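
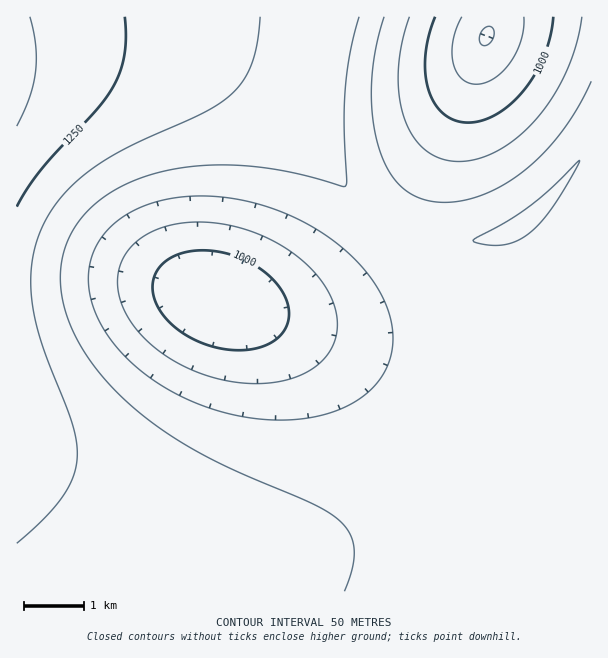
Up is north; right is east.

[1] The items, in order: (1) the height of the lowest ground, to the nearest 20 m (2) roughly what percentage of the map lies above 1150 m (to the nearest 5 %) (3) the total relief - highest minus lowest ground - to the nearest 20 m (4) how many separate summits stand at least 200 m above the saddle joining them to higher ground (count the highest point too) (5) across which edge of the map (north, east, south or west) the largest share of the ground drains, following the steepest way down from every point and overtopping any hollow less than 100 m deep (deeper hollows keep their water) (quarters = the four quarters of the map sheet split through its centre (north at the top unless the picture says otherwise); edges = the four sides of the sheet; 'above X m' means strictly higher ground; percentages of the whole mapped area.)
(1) The lowest point is down at roughly 900 m.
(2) Ground above 1150 m makes up about 35 % of the sheet.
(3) From the lowest to the highest ground is roughly 420 m.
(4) There is 1 summit with 200 m or more of prominence.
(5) Most of the ground drains across the northern edge.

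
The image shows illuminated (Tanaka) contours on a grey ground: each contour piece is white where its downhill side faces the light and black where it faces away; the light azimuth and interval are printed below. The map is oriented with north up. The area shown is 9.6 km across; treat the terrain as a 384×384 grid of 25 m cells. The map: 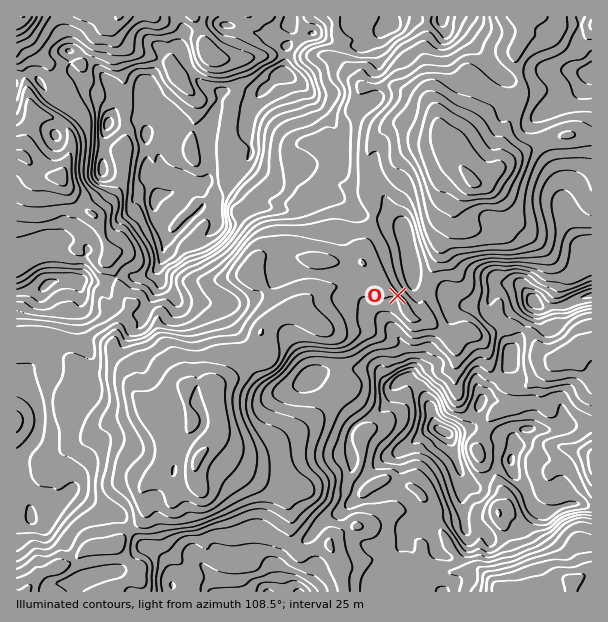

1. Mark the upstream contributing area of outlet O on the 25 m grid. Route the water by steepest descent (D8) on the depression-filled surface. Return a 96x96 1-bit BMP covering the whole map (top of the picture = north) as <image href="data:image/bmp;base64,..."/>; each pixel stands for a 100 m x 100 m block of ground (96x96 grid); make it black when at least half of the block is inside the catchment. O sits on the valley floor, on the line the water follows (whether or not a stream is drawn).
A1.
<image width="96" height="96" href="data:image/bmp;base64,Qk2+BAAAAAAAAD4AAAAoAAAAYAAAAGAAAAABAAEAAAAAAIAEAAATCwAAEwsAAAIAAAAAAAAA////AAAAAAAAAAAAAAAAAAAAAAAAAAAAAAAAAAAAAAAAAAAAAAAAAAAAAAAAAAAAAAAAAAAAAAAAAAAAAAAAAAAAAAAAAAAAAAAAAAAAAAAAAAAAAAAAAAAAAAAAAAAAAAAAAAAAAAAAAAAAAAAAAAAAAAAAAAAAAAAAAAAAAAAAAAAAAAAAAAAAAAAAAAAAAAAAAAAAAAAAAAAAAAAAAAAAAAAAAAAAAAAAAAAAAAAAAAAAAAAAAAAAAAAAAAAAAAAAAAAAAAAAAAAAAAAAAAAAAAAAAAAAAAAAAAAAAAAAAAAAAAAAAAAAAAAAAAAAAAAAAAAAAAAAAAAAAAAAAAAAAAAAAAAAAAAAAAAAAAAAAAAAAAAAAAAAAAAAAAAAAAAAAAAAAAAAAAAAAAAAAAAAAAAAAAAAAAAAAAAAAAAAAAAAAAAAAACAAAAAAAAAAAAAAAPwAAAAAAAAAAAAAAP4AAAAAAAAAAAAAAf4AAAAAAAAAAAAAAf4AAAAAAAAAAAAAAf4AAAAAAAAAAAAAA/8AAAAAAAAAAAAAA/+AAAAAAAAAAAAAB//AAAAAAAAAAAAAD//gAAAAAAAAAAAAH//gAAAAAAAAAAAAH//wAAAAAAAAAAAAH//wAAAAAAAAAAAAH//wAAAAAAAAAAAAP//4AAAAAAAAAAAAP//4AAAAAAAAAAAAP//8AAAAAAAAAAAAf//8AAAAAAAAAAAA///+AAAAAAAAAAAA////AAAAAAAAAAAA////AAAAAAAAAAAA////AAAAAAAAAAAAf/B/AAAAAAAAAAAAP8B/AAAAAAAAAAAAH4A+AAAAAAAAAAAACAAYAAAAAAAAAAAAAAAAAAAAAAAAAAAAAAAAAAAAAAAAAAAAAAAAAAAAAAAAAAAAAAAAAAAAAAAAAAAAAAAAAAAAAAAAAAAAAAAAAAAAAAAAAAAAAAAAAAAAAAAAAAAAAAAAAAAAAAAAAAAAAAAAAAAAAAAAAAAAAAAAAAAAAAAAAAAAAAAAAAAAAAAAAAAAAAAAAAAAAAAAAAAAAAAAAAAAAAAAAAAAAAAAAAAAAAAAAAAAAAAAAAAAAAAAAAAAAAAAAAAAAAAAAAAAAAAAAAAAAAAAAAAAAAAAAAAAAAAAAAAAAAAAAAAAAAAAAAAAAAAAAAAAAAAAAAAAAAAAAAAAAAAAAAAAAAAAAAAAAAAAAAAAAAAAAAAAAAAAAAAAAAAAAAAAAAAAAAAAAAAAAAAAAAAAAAAAAAAAAAAAAAAAAAAAAAAAAAAAAAAAAAAAAAAAAAAAAAAAAAAAAAAAAAAAAAAAAAAAAAAAAAAAAAAAAAAAAAAAAAAAAAAAAAAAAAAAAAAAAAAAAAAAAAAAAAAAAAAAAAAAAAAAAAAAAAAAAAAAAAAAAAAAAAAAAAAAAAAAAAAAAAAAAAAAAAAAAAAAAAAAAAAAAAAAAAAAAAAAAAAAAAAAAAAAAAAAAAAAAAAAAAAAAAAAAAAAAAAAAAAAAAAAAAAAAAAAAAAAAAAAAAAAAAAAAAAAAAAAAAAAAAAAAA="/>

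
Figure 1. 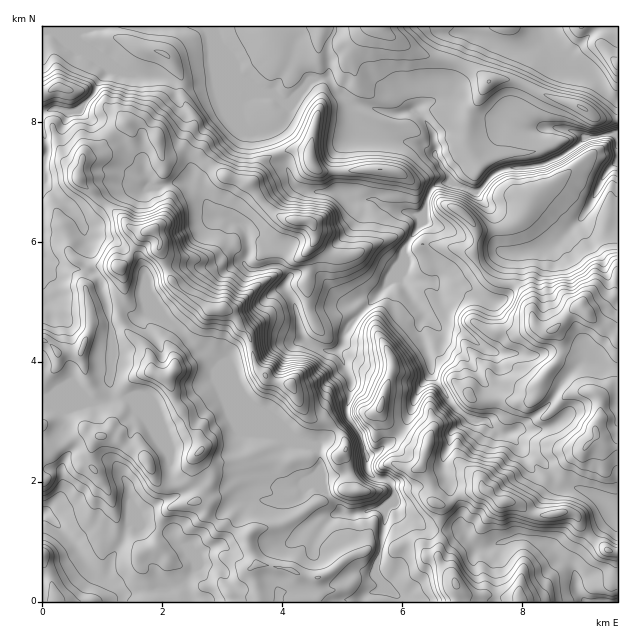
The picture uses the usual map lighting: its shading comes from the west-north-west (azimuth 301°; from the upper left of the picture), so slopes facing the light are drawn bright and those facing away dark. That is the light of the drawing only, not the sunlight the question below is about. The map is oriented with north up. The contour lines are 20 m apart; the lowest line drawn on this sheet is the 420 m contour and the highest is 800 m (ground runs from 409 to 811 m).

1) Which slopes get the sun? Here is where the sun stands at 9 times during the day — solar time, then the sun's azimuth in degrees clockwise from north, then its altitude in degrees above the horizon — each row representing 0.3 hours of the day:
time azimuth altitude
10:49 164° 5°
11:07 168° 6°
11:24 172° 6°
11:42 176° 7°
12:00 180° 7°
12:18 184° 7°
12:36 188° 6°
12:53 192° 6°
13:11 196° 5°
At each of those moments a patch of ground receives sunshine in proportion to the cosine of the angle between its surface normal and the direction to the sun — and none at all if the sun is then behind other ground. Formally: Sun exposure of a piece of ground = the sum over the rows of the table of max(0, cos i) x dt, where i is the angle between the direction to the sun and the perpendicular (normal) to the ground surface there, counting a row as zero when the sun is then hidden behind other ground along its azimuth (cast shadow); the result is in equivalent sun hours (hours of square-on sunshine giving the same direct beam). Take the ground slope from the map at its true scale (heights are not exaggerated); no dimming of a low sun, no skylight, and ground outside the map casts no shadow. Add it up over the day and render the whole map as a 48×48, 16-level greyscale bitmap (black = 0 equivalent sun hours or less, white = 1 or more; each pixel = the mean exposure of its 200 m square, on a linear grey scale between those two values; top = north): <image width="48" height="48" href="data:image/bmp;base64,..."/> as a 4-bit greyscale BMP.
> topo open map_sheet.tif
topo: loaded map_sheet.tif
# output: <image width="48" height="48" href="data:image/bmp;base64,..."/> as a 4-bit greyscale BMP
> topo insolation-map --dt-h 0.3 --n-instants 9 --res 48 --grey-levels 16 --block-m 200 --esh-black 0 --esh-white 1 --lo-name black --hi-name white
<image width="48" height="48" href="data:image/bmp;base64,Qk32BAAAAAAAAHYAAAAoAAAAMAAAADAAAAABAAQAAAAAAIAEAAATCwAAEwsAABAAAAAAAAAAAAAAABEREQAiIiIAMzMzAERERABVVVUAZmZmAHd3dwCIiIgAmZmZAKqqqgC7u7sAzMzMAN3d3QDu7u4A////AEMQEkRERFZmRERERndjNFaJZTQzIjNK3zEQE1ZlVURSVkVnh0RkVmZlQAAAESRlVlEiRVZmd1M1ZnhjEmZVVlhyAAAAIhNmZmM0ZUVnU0VlIxAAABWYVmZhAAAAASV43wE1VVM0JEZEZCITRDEUNFMAASIgAleZUgFVVWMSNXeoRGZUQzMiIRABE3d0Wqm3AARVVmRFiIpTICNWQxESMSJnVnzu//+UAEVVeFRVnKZTMjMjd0VRMlnKqaz+cjUxEbZmiVWKUjRFRERDNL//pYgxa9gyEAAANcmJlUaad1RUVVRERFIiNWQyNVIAAAAEmTeqc1m3RWZVVVVVVUEAf8lDVBAAAABJqHllNJuDRJlEVVVWZ5cAZRRTQAAAASapd2dUerYRRCd0M0QzNCUBABNzAAAAA1VXd0NWd0ITVkEzMzRFZSAGQBJCAAAAERATU1RDAiI0VjITRERZuDBqlQAVEAABNSACMiMxESNEZzEkREWsYgCIhBAAAAFJpXQQI0REQzRFgxI0RYrIQQAARSAAKHdmekiFQ1RFVFZ6lCNESe2kIAAAJTAAYyIzRnJVI2dWREfMeGREWpQSEQAAFVEBECQiFHQQAld2REIhE0REZhAAAAAAJBAAADEiEEZCNHZ2VEQgABRVdAAAAAEUYQAAAhARIRVVV1AEZFYgEEZ5pAAAAjE1IAAAESiZrbdVhwABVVECAnqrogAAEzEiAAERF6VFl3d5hQAkREIiR638MAAAIjQQAAEyNBADQQSqMRJFM1ZEe7ZDIAABMzMgABNEIAABEAFSEkRUJXVGyzAAAyADVWVBACREQAEQAAABEkNCJ5dGkgAAAFUTRplzASNEM1dBAAAAAUQxaqdpIAAAAAKHaby3MjVVV2AAAAAAAUZiEQXNcxAAATeLyHiqhTVnmTAAAAAAAFQhEAemUQAAE0RCmBAWu0ZlQkMhAAAAAEQ0MnmmIAAAI0e6eFAAFGAAFXd1MAAAAEQ0VVEBQwABNYvLVBAAACAnuiE1ZCAAAUM2hgAAASI1V4IAABAAAUZ9oQE0VUMAEiN6gQAAATRWiDAAAAETWKoxAARURVQxAifJIQAAAUWKlxAAADebzdlAAAASI1VlAVVDNBAAJVZkEBAANq7/20EgAWEAABNWQEUVZkICRWUQAAECUAABAAAAAkdBAAAlgkERI0RGMzEAAAEjIQAAAAEjRDNFVCABMjEAE1dlMQAAAAAAMwAAABQ1REREMiEAAUEAAmZREBAAAAAAJjAAACJmVUREQzR7zgAANCEQABAAACIQFUMgAQNkRFVEWK3qQrqSEgAAAQAAESMyATNWVWZERIdVerlAAGlnAAAAAREiIzRTEEiFVVVVVXuqlRAABAAAAAAAJDM0RFVUIWdVZmZmZ0RjAAAAGAAAAAACZDRERVVVZmZXeImYdAAAAAAAagAAEAJWQjREVVVVVmV4mZdCEAAAAAAWkhABNEQQATRFVVVVVkV4mEEAAAAAERN1MSASIQAAASRFVVVVVUVnYgAAAAJWQ0aHIg=="/>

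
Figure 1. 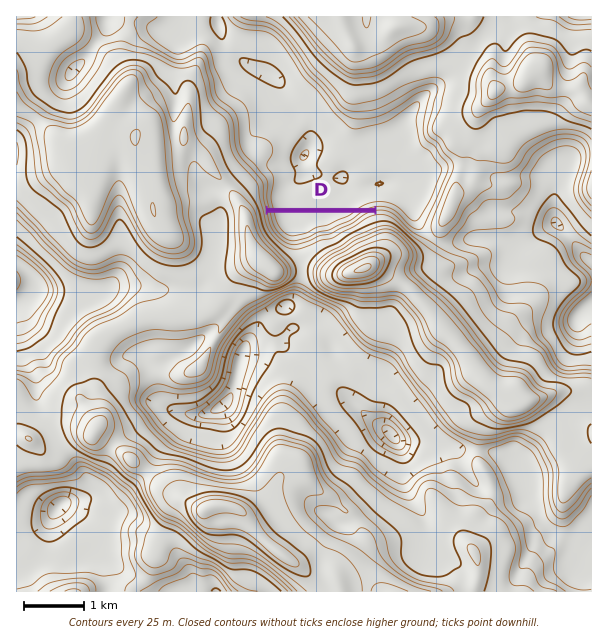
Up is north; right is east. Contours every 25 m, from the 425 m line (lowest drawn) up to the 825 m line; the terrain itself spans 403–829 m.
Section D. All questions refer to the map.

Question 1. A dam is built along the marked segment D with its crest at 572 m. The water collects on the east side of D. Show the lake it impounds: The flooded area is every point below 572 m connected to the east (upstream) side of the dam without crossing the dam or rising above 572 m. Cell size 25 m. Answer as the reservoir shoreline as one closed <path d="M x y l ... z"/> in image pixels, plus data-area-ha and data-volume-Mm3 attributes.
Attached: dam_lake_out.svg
<path d="M365 212l-96 0-1 6 4 12 7 8 11 6 9 0 1-2 9-1 9-6 12-1 14-8 3 0 6-3 12-9 0-2z" data-area-ha="55" data-volume-Mm3="24.59"/>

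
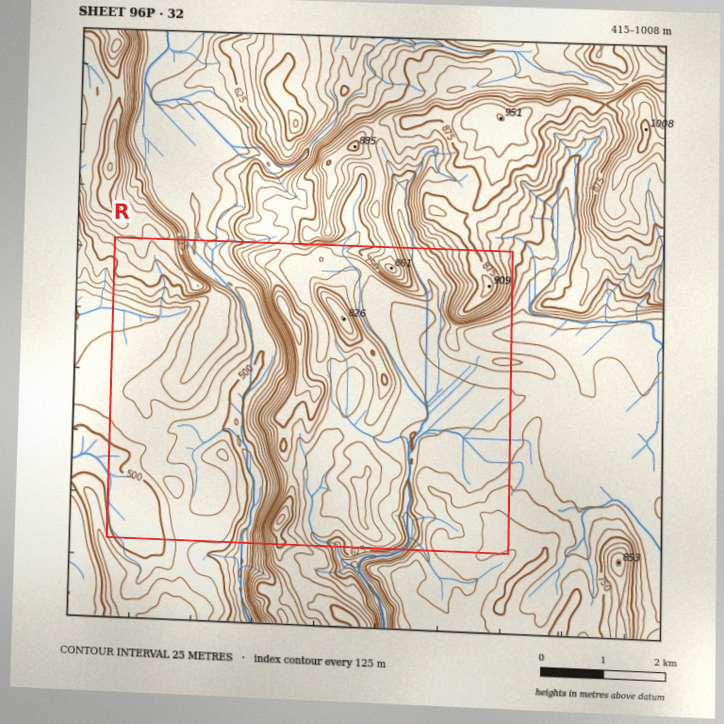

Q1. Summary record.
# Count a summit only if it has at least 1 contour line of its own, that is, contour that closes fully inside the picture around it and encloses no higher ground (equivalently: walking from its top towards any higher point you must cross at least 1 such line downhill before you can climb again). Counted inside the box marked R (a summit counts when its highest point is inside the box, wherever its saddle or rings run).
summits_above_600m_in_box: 8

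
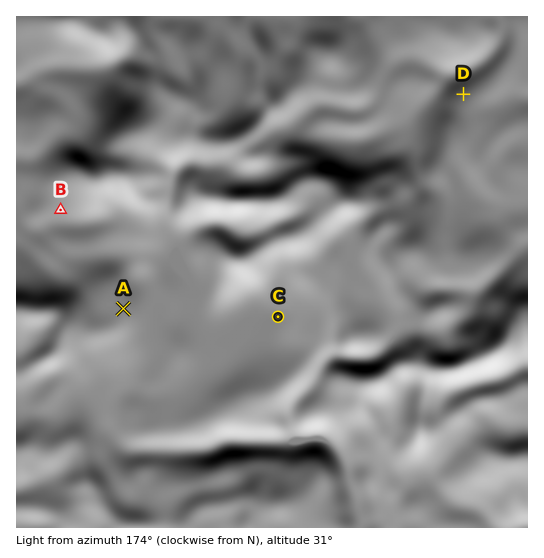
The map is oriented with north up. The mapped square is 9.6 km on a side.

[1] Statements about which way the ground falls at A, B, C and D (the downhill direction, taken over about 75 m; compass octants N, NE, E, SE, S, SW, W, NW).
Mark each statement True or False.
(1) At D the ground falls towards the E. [False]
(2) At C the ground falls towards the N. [False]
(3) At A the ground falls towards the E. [True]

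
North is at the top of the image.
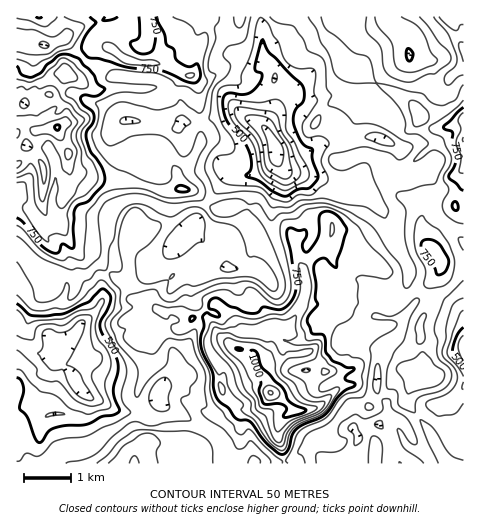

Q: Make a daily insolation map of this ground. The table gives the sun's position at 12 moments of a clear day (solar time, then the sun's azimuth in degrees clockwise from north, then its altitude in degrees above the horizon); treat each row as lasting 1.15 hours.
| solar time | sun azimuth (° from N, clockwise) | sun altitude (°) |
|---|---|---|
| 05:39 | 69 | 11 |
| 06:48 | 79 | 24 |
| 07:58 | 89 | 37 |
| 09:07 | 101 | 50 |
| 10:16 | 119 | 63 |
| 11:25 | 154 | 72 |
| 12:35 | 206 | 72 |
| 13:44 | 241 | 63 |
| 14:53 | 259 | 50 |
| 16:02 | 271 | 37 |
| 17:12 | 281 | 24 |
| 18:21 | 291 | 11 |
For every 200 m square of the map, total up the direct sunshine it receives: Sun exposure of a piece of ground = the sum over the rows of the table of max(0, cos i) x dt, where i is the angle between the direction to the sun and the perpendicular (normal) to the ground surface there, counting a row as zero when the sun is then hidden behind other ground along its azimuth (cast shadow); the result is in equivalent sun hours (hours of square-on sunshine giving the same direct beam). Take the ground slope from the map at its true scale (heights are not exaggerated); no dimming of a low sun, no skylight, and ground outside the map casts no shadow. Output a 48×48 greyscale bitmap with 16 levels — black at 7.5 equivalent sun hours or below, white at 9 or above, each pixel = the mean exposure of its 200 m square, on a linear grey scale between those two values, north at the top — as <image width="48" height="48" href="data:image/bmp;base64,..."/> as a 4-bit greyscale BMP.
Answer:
<image width="48" height="48" href="data:image/bmp;base64,Qk32BAAAAAAAAHYAAAAoAAAAMAAAADAAAAABAAQAAAAAAIAEAAATCwAAEwsAABAAAAAAAAAAAAAAABEREQAiIiIAMzMzAERERABVVVUAZmZmAHd3dwCIiIgAmZmZAKqqqgC7u7sAzMzMAN3d3QDu7u4A////AMy8zMuYnMu73d3Junmpmqu7uprLzLvMzMy7zMy5isy83d25u5hyJYuqqoe6m8y8zMu6u8zLl5u7zMyZu3cyVIi6mYWafLvMzcu6u7u7qZMXiYebunZYcGeruYiInLvMzcvLqZmKmJq7d4q7unWJoAAomYqoq6y7zMzMzMt2ibynm7u7qpeKukABh5iZmbururzMy3NYmsyJu6qoqoZUqTFRN5mpq7qrurvLuGqpmst5qquIqndoh4hkRHqZq7h4qamqt6u6qrxou6loqqp1R5u5mqd3y8y6moq7qbu6qryHqqloqaq4RXq4q6iGzM3Ll8uburuqqry4m5gnmKzKqYm1aaiZq8zHEJjMq7q6iazJi4ZKeMy5vKl1ibq8u8ylN5u4q7u4aczLi4SJiph5qWNHrMy8y8y4eJqqq6qYi83chnV4cjWbvKVZvMy7u7y6d7uXiJd4nMzMuplUOsy8u4mrvMzMuqy7qalDV1U0Wru7y7ynmVQ0SoqbvMzMzJy7u3iIhDZ1Z5vLqnSruZukJrm6vMy8zLrLu5vLu3l2abzIaLqaq8yAU5mrzMzMzMzMu8zMvMqHirqquadXq7kEhniqzMzMzMy7u8zMzMuYrMqKzMt1VlIql4erzMzMy7u7u8zMy8urvMzMzMzLmJirp5e8zNzMuLq8q7u6iqq7u8zMu8zMzMu7p7q8zN3cmLqsm7uVmrvKvMzMu8zNzMu7qbq8vNzJm6i6i7lauqu6vNzLvLzNzMy7qrusvMy6u6q5m6asuqurzN3LvMvNzMy7m8ysvMu7y6u6vInMyau7uszMu6u7u8zLmry7qpq8y7y8y6u6uqu7ubzMypqIm8zKiKypVZq8y7zMu7unh5qru6vLuoeqvMypZWUwBqvMy8zLvKmVeXmaqpl2dmm4ebt2VFJorMy7zMzMrLmGa7uaqYmquoial1UkQkic3dy7zLqru2d2e7u6u8y7u5mau6kjJWmbzdy8zMqYm2aFbLuYqszMzLuazMo0aqqrq8u8zMqnSrqjiohYq8zMysurvMgzWaqqzLzMubmrd7qommR5mrzcu7yqvLcVV6ypqquorJqqiKm4qlaaiLzcq7y7uoUGR6u7zLmIqru7iLu5qXeap6qqvLvKlTNFapqszMuYq6uqp7uWeXZ5u8zMzLu5Y2iGmqrMzMy8u6u5ipq8hkR6vMy8y7ypaKdoqri8zMzMu7u7Y6u7tleru7vMzLyYiXiau8uszMzMu7mrpMy6h6mJmrzMzMuIl4u8zLu8zMzMy5q7yZeouJqpiZq7unqHmru8zLu8zMzMmKy7zGU5u5iqiZiJd4h6q7y7u7u7vMzKqpm6vKuER1nKchI3qod6q7q5mru6zMy7uqh3e3mBA5y6qneLzMqLq8qqrMu6zMy7u8u7mLyXM6zLurzMzMuLu8qbvNy7zMy7vLu7mcy5uGnMvMzMzMurzMmczMzMzMy6u6u7q8ubu6eczMzMzMyrzMmLzMzMzMyqy7q6nKmby7u7vMzLvMzMzMqZrMzc3cuby6u3uw=="/>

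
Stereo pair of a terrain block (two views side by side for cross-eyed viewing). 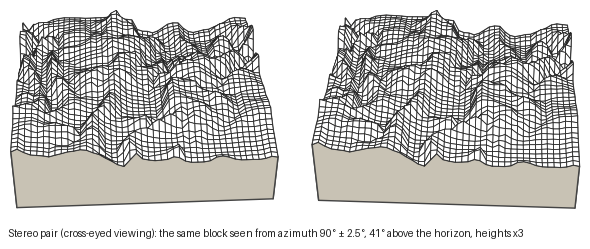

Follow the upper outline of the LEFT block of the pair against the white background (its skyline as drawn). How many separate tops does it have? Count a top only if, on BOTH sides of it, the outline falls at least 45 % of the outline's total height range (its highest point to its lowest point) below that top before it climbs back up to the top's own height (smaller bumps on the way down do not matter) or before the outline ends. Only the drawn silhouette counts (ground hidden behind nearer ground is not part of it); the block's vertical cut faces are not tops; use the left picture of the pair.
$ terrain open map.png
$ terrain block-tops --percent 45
1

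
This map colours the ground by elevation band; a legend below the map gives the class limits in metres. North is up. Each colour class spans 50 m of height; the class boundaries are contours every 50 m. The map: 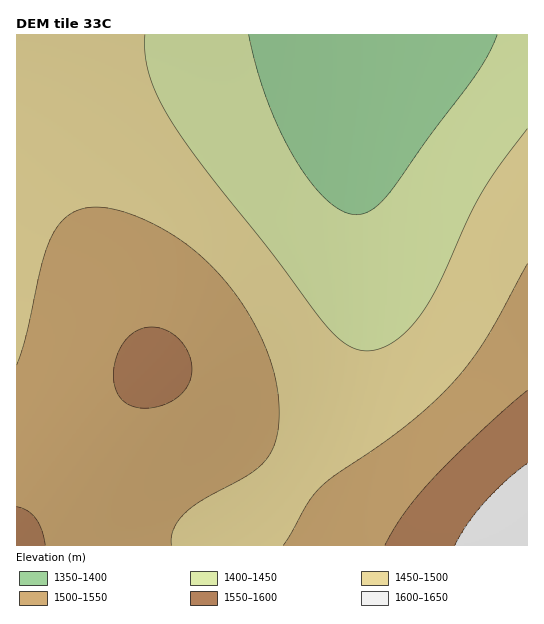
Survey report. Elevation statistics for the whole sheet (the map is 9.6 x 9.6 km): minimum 1360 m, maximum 1650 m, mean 1480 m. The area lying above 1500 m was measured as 35.6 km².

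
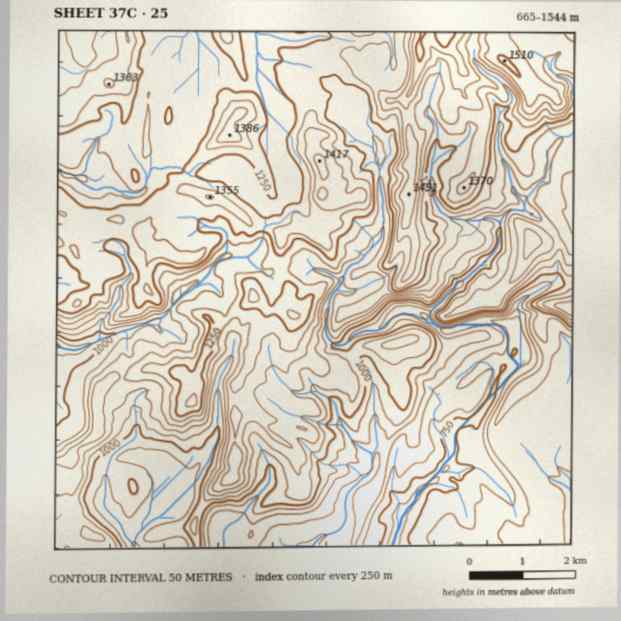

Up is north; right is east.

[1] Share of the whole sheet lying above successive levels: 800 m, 95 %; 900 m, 83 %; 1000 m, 73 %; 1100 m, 61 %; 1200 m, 44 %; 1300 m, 14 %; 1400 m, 4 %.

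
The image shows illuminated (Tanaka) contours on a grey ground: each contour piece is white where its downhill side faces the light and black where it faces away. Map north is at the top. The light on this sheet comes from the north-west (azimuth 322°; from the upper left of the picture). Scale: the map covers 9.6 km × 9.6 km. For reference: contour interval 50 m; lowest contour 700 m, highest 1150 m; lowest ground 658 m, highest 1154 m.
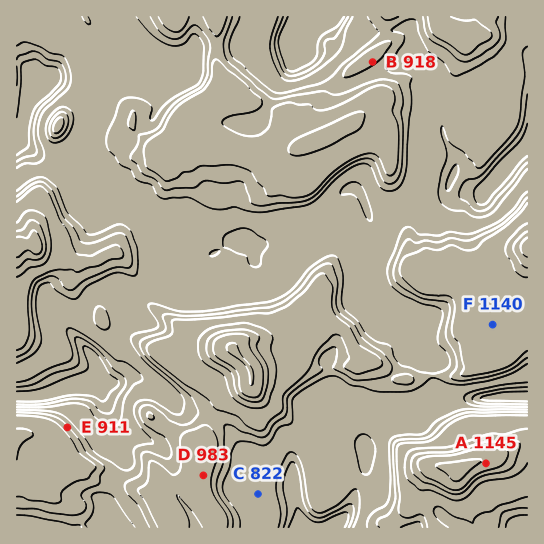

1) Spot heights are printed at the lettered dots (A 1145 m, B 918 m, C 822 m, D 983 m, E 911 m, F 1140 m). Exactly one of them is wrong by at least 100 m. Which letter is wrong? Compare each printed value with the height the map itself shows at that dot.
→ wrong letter F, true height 990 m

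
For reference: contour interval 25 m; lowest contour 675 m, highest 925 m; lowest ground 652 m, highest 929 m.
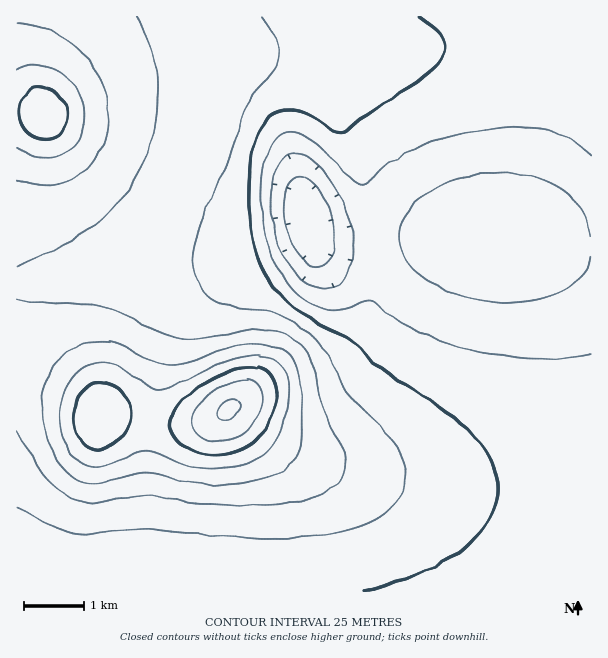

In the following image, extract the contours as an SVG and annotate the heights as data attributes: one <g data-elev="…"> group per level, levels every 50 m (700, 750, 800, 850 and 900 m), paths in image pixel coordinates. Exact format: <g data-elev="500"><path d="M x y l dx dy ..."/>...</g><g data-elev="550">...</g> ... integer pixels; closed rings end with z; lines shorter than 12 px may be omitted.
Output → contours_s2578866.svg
<g data-elev="700"><path d="M317 288l-15-8-12-14-10-20-6-24-2-25 3-23 7-15 5-4 6-2 7 1 9 4 9 8 9 10 17 28 9 29 1 12-1 12-2 10-5 9-6 8-7 4-7 2z"/><path d="M591 257l-4 12-6 9-9 8-13 7-16 5-18 3-18 1-19-1-18-3-17-4-15-7-13-8-12-10-8-11-4-10-2-12 2-12 6-12 9-11 13-10 15-7 18-6 18-4 20-1 18 1 16 3 15 5 13 7 11 9 8 11 7 13 3 14"/></g><g data-elev="750"><path d="M364 591l37-11 28-11 24-13 19-14 14-17 8-16 3-18-2-20-6-13-7-12-10-12-15-14-22-16-54-35-28-27-51-29-15-11-12-12-13-21-9-29-4-34 0-33 3-21 6-17 7-13 10-9 10-3 12 1 14 5 24 15 8 1 72-49 18-14 10-13 2-6-1-6-2-6-6-8-16-13"/></g><g data-elev="800"><path d="M17 431l21 36 14 18 16 12 18 6 15-1 30-6 13-1 75 10 39 0 30-2 23-5 18-8 11-10 5-13 0-9-3-9-19-41-12-48-9-14-14-10-13-5-18-1-57 9-20 0-16-4-39-21-21-7-20-3-42-1-25-3"/><path d="M17 267l48-23 31-21 14-12 12-14 11-15 9-17 8-19 5-20 3-19 0-20-1-18-5-18-6-16-9-18"/></g><g data-elev="850"><path d="M201 468l23 0 21-4 18-9 12-13 10-22 4-27-1-10-3-9-4-8-6-5-8-4-9-2-21 3-22 7-42 21-14 3-12-3-30-20-10-3-9 0-9 2-8 4-13 14-7 19-2 12 1 12 7 21 5 8 8 7 10 4 12 0 12-3 23-11 10-2 11 3 27 12z"/><path d="M17 147l10 7 12 4 12 0 11-3 9-6 8-9 4-11 2-12-1-12-5-12-7-10-10-10-11-5-12-3-12 1-10 4"/></g><g data-elev="900"><path d="M214 441l11 0 11-4 10-6 8-9 6-11 3-12-2-9-5-7-5-3-8-1-15 4-16 9-14 13-5 12 0 11 8 9z"/></g>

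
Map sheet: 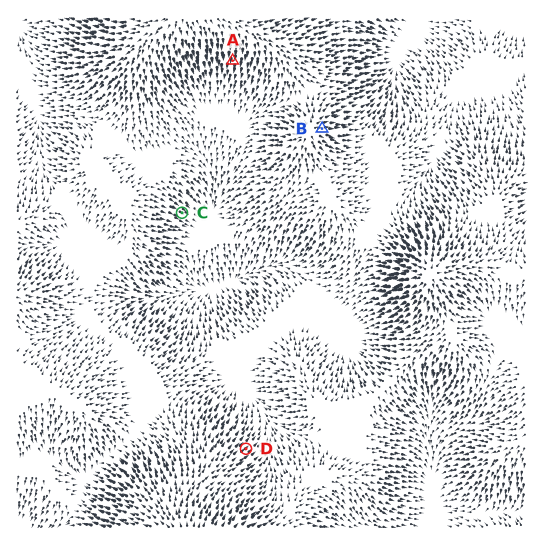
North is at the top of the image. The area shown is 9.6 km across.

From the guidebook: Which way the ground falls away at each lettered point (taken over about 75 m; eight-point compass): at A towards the S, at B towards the E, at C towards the SE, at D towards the NE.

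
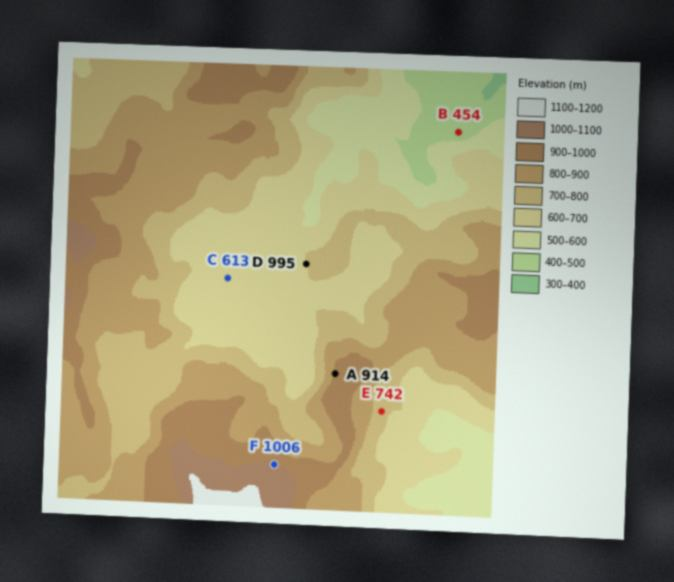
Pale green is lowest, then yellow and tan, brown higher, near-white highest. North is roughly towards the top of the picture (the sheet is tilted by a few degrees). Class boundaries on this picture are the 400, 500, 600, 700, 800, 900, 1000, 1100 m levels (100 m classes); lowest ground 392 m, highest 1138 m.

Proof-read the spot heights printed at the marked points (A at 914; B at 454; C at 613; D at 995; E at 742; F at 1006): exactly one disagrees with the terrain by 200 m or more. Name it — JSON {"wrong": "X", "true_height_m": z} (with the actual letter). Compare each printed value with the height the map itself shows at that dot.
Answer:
{"wrong": "D", "true_height_m": 695}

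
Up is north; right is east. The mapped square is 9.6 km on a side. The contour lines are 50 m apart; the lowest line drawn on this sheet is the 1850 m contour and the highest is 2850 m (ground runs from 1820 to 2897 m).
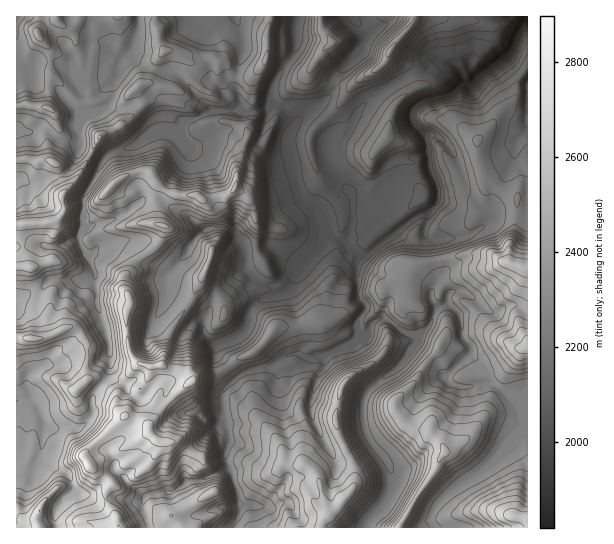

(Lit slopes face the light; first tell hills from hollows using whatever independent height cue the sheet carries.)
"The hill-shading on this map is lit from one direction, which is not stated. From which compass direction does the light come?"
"W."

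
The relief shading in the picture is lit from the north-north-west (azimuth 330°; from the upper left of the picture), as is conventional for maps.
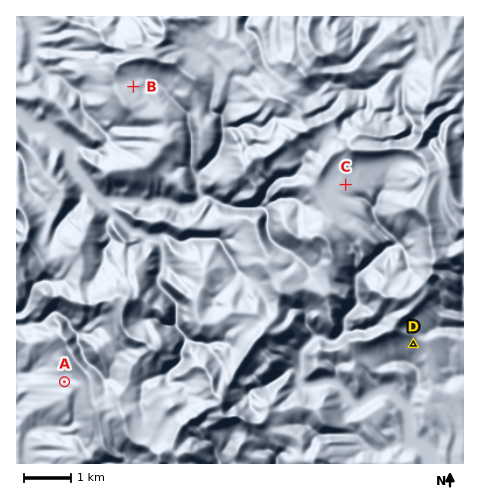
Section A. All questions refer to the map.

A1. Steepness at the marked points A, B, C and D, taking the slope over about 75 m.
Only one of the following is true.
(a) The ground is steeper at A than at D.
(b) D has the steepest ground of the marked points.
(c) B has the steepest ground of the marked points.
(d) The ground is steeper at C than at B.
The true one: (b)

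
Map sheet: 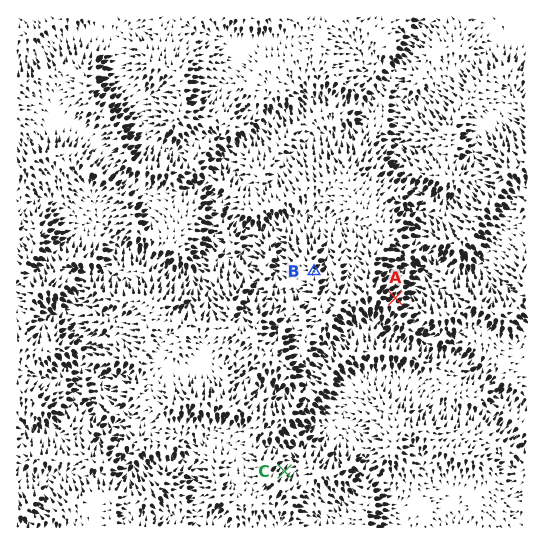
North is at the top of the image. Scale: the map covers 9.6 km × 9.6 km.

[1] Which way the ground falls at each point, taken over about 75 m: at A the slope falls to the NE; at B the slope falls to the NE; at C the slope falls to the NE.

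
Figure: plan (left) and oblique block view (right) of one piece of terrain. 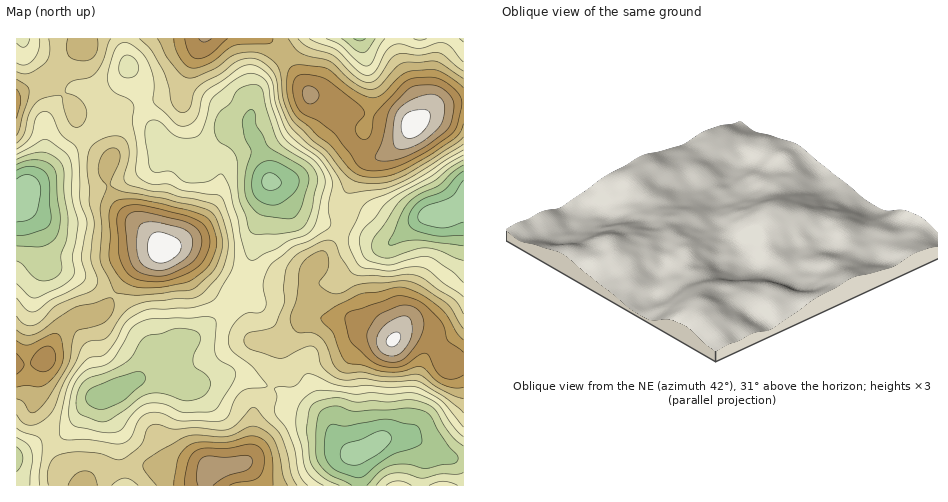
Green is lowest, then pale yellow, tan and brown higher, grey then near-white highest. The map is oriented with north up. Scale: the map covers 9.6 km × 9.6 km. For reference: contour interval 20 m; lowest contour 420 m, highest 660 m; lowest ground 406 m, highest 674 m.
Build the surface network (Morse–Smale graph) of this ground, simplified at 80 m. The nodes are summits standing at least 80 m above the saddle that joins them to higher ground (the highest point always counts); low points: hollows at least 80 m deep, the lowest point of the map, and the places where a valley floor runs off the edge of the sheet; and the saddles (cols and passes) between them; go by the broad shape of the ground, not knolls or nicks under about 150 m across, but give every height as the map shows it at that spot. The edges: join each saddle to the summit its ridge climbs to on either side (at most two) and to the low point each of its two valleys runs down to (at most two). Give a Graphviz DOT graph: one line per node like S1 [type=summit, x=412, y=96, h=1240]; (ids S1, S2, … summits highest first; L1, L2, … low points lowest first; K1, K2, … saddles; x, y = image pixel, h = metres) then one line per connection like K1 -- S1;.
graph terrain {
  S1 [type=summit, x=164, y=249, h=674];
  S2 [type=summit, x=413, y=125, h=673];
  S3 [type=summit, x=393, y=340, h=664];
  S4 [type=summit, x=214, y=468, h=629];
  L1 [type=low, x=26, y=191, h=406];
  L2 [type=low, x=444, y=214, h=408];
  L3 [type=low, x=376, y=445, h=410];
  L4 [type=low, x=270, y=181, h=416];
  L5 [type=low, x=360, y=39, h=456];
  K1 [type=saddle, x=285, y=57, h=572];
  K2 [type=saddle, x=113, y=294, h=559];
  K3 [type=saddle, x=341, y=230, h=529];
  K4 [type=saddle, x=50, y=439, h=524];
  K5 [type=saddle, x=270, y=387, h=520];
  K6 [type=saddle, x=244, y=275, h=509];
  K1 -- S2;
  K1 -- L4;
  K1 -- L5;
  K2 -- S1;
  K2 -- L1;
  K2 -- L4;
  K3 -- S2;
  K3 -- S3;
  K3 -- L2;
  K3 -- L4;
  K4 -- S1;
  K4 -- S4;
  K4 -- L4;
  K5 -- S3;
  K5 -- S4;
  K5 -- L3;
  K5 -- L4;
  K6 -- S1;
  K6 -- S3;
  K6 -- L4;
}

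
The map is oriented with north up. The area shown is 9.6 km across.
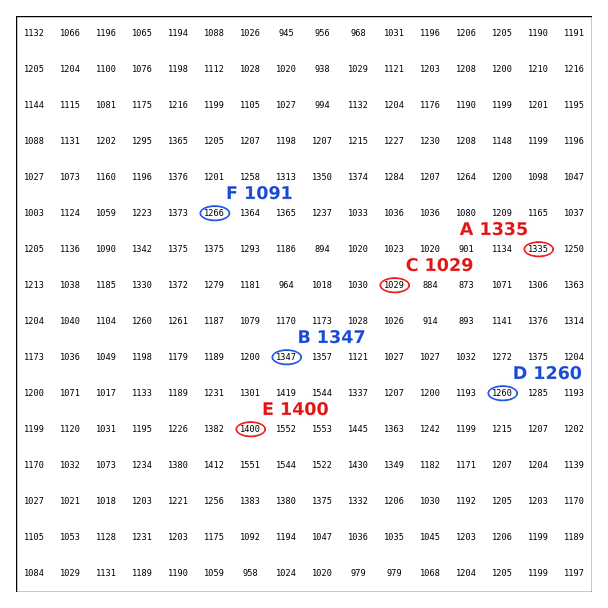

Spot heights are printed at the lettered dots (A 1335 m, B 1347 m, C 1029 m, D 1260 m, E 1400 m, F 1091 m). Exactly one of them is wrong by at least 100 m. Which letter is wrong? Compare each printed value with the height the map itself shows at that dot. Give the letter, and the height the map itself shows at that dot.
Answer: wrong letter F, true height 1266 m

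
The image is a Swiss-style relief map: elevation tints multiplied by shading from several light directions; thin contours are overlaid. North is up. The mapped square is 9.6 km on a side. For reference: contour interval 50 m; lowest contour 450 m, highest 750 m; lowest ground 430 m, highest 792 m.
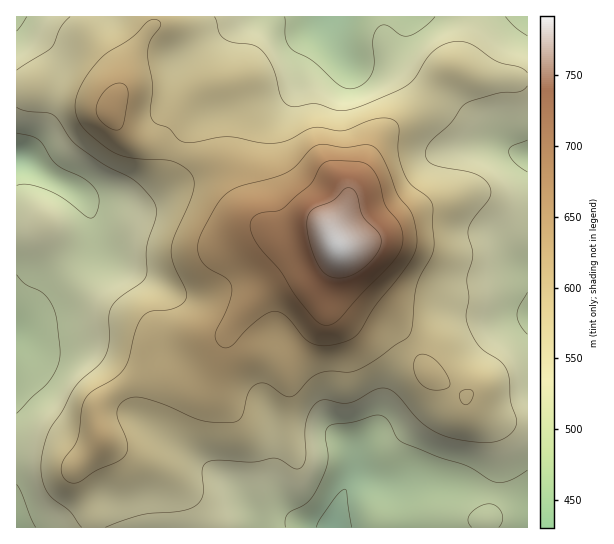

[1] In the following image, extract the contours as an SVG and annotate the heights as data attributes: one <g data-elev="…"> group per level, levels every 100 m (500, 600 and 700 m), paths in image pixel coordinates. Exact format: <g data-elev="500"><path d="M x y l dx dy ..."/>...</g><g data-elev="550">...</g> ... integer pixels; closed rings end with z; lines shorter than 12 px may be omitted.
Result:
<g data-elev="500"><path d="M285 527l0-8 3-5 21-13 6-8 7-14 6-20-2-28 2-4 5-3 18-2 23-7 7 0 7 6 8 16 6 5 37 15 28 9 26 15 6 2 8-2 20-11"/><path d="M499 527l3-6 0-8-5-7-8-2-10 3-9 7-2 7 4 6"/><path d="M17 484l19 43"/><path d="M527 334l-7-9-3-10 2-8 8-15"/><path d="M17 275l9 10 17 8 8 11 5 14 4 35-2 13-8 14-33 33"/><path d="M527 172l-13-10-4-5-1-6 3-5 15-6"/><path d="M17 133l14 3 7 3 19 26 24 12 9 6 8 12 0 14-4 8-5 1-24-19-14-7-21-7-13 0"/><path d="M527 36l-12-9-10-10"/><path d="M27 17l-10 14"/><path d="M435 17l-14 13-14 6-6-1-14-9-4-1-4 1-4 5-2 7 1 25-2 11-10 11-12 4-11-4-26-24-18-9-5-5-5-10 0-20"/></g><g data-elev="600"><path d="M69 482l5 1 5-1 18-12 21-9 7-6 2-5 0-8-9-23-1-6 3-8 7-6 10-2 12 2 54 22 14 1 17 0 4-1 4-4 6-24 4-6 5-3 9-1 17 12 8 2 6-3 12-14 8-6 10-3 22 1 9-2 18-11 32-22 4-11 5-41 17-35-1-41-3-10-19-14-7-11-5-19 0-26-4-8-8-3-10 1-35 12-28-3-8 2-17 10-14 3-14 0-34-6-33 5-9 0-7-3-9-11-14-5-4-8 2-29-5-25 0-11 3-11 9-13-1-5-5-2-5 2-16 16-26 16-9 8-14 18-8 19 0 15 7 14 19 17 13 9 18 5 40 3 13 8 7 9 1 7-2 9-18 43-3 13 2 13 12 24 2 8-3 7-7 5-10 3-16 1-8 5-6 11-8 31-5 11-9 9-21 12-8 8-4 9-5 32-3 7-9 12-4 8 1 9z"/><path d="M465 405l4-2 4-5 0-5-2-3-6 0-5 3 1 8z"/><path d="M433 390l9 0 7-3 1-2-1-6-6-10-8-9-8-5-8 0-4 3-1 4 1 13 7 10z"/></g><g data-elev="700"><path d="M322 325l9 0 8-6 22-25 32-32 5-8 4-8 1-9-2-10-3-6-13-16-8-28-7-10-8-5-28-2-9 2-5 5-10 18-25 22-7 4-20 3-5 4-2 4 0 11 7 12 23 26 21 33 13 16z"/></g>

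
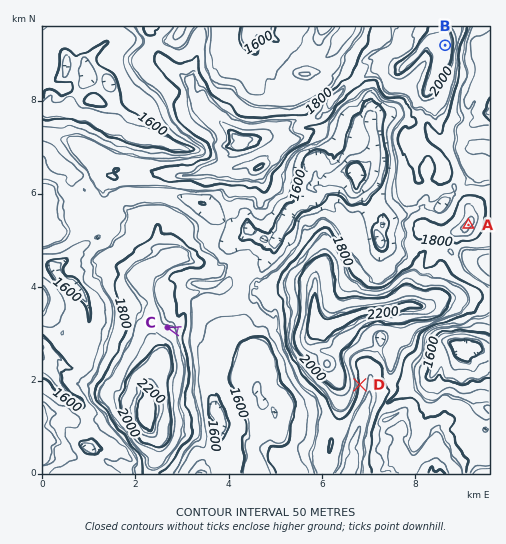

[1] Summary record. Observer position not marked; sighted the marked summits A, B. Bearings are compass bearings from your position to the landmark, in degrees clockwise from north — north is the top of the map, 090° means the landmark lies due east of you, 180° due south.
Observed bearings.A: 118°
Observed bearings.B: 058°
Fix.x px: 300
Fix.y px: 136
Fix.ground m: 1870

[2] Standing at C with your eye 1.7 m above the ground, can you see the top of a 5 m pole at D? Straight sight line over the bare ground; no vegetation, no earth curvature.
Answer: no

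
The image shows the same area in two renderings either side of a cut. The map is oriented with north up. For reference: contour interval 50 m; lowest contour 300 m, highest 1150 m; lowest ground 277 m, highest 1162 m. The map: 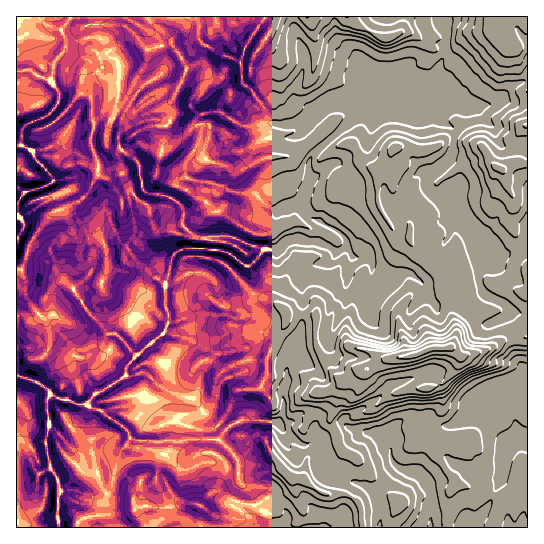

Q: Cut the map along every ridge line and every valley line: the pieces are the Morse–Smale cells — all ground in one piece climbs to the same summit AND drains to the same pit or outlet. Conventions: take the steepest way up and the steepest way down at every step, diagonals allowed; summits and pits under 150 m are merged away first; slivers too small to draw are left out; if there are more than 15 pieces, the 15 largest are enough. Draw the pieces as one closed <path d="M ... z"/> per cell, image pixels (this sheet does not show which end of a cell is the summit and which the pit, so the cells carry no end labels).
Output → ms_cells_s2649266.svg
<path d="M442 16l-426 1 0 94 13-2 3 4 4 12 5 4 13-6 25-28 10 0 3 6 1 20-2 24 8 20 0 9-10 17-10 10-26 11-5 5-20 30-5 20-7 3 0 105 22 8 13 11-4 7 2 26-4 16 4 22 8 13 3 9-3 23 2 18 304-1-3-21-7-9-10-4-20 0-20-14 2-14 5-8 12 6 3-1-5-16-5-5-2-11-3-3-12-6-17 4-10-4-30-1-12 7-10 13-28-1-8 2 5-19 15-9-4-8-6-6-18-4-10-6-19-16-4-1-9 4-7 0-1-6 12-15 28-24 3-8 0-12-3-4 0-25 4-9 2-12 6-9 5-3 40 2 9 4 14 10 5 0 15-16 12 2 9-10 9-2 22 2 18 11 12-6 0-4-6-9-28-14-12-14 8-24 0-20 4-7 25-21 20-21 5-3 7 0 3 3 26-4 12 1 27-10 6-6 1-4-6-12 0-10 6-13 2-13z"/><path d="M439 101l-26 10-14-3-26 4-3-3-7 0-5 3-47 46-3 8 1 15-8 24 12 14 20 9 11 9 3 9-4 3-8 3-18-11-22-2-9 2-9 10-12-2-15 16-5 0-19-13-12-3-32 0-9 6-8 27 0 25 3 4 0 12-3 8-30 26-8 10-2 8 8 1 9-4 4 1 19 16 10 6 18 4 6 6 4 8-15 9-4 12 1 6 34 0 10-13 12-7 30 1 10 4 17-4 15 9 2 11 5 5 6 18 8-4 9-9-6-10-1-10-5-8 0-6 6-15 4-19 4-3 16-9 12-3 14-9 20-2 26-9 18 0 7 7 7 1 24-7 22-12 17 0 0-20-17-5-5-8-16-7-7-6-4-9 0-20-3-12 1-13-14-20-14-11 6-4 0-7-22-24 16-13 6-19 0-9-14-9 4-15z"/><path d="M527 379l-8 0-17 8-23 16-12 13-13 8-13 1-14-8-18-1-12 7-10 14-8-4-17 2-9 7-9 20 0 7 9 14-27-4-6-6 5-10-12-6-6 4-4 18 20 14 20 0 10 4 7 9 3 22 164 0z"/><path d="M519 336l-16 4-14 9-24 7-7-1-7-7-18 0-26 9-20 2-12 8-14 4-16 9-4 3-4 19-6 15 0 6 5 8 1 10 6 10-9 9-7 3-7 10 10 7 21 1-7-12 0-7 9-20 9-7 17-2 8 4 10-14 12-7 18 1 14 8 13-1 13-8 12-13 23-16 17-8 8 0 1-41z"/><path d="M527 79l-14 6-16 18-4 1-24 3-12-8-8 0-9 3 5 4-4 15 14 9 0 9-6 19-16 13 22 24 0 7-6 4 14 11 16 22 12 13 8 3 19-6 10-7z"/><path d="M82 93l-28 30-13 6-5-4-4-12-3-4-13 4 0 32 14 4 5 9 18 21-3 5-17 7-10 1-7-3 1 80 6-2 5-20 20-30 5-5 26-11 10-10 10-17-2-15-6-14 2-15-1-29-3-6z"/><path d="M527 16l-84 0 0 7 4 18-2 13-6 13 0 10 6 13-7 9-27 11 38-11 8 0 12 8 24-3 4-1 16-18 13-5 2-2z"/><path d="M19 376l-3 1 0 150 42 1-1-18 3-23-3-9-8-13-4-22 4-16-2-26 4-7-13-11z"/><path d="M478 237l-2 13 3 12 0 20 4 9 7 6 16 7 5 8 16 4 1-73-23 12-6 0-8-3z"/><path d="M22 145l-6 1 0 41 7 5 4 0 23-8 3-3-1-4-17-19-2-5z"/>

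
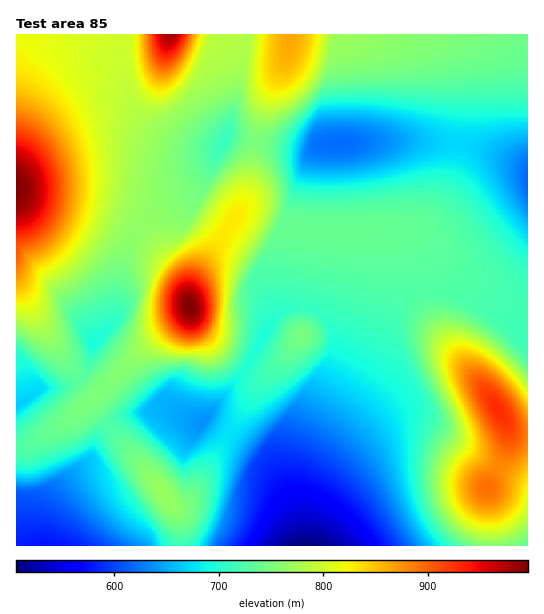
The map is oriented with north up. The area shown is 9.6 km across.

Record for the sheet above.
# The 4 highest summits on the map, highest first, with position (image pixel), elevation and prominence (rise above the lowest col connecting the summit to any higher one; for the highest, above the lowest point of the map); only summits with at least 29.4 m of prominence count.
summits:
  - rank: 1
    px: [189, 307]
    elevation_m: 996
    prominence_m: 490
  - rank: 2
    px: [498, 409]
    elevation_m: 929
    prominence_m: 202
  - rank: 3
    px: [163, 493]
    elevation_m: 768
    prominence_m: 44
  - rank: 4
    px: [301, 336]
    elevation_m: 748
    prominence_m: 39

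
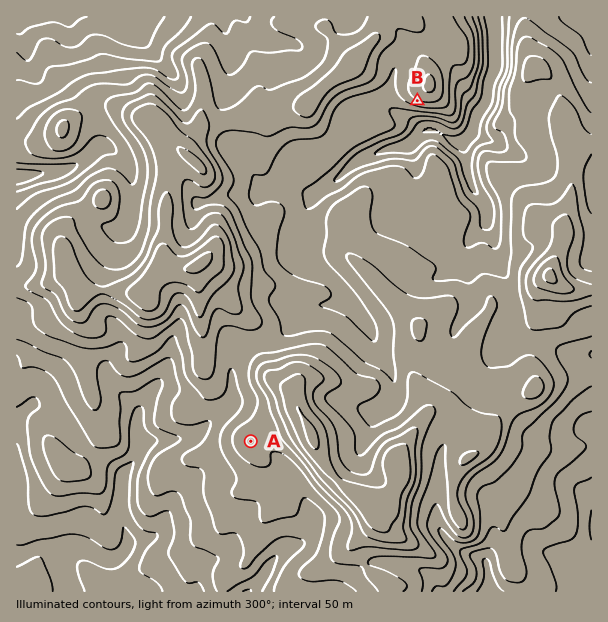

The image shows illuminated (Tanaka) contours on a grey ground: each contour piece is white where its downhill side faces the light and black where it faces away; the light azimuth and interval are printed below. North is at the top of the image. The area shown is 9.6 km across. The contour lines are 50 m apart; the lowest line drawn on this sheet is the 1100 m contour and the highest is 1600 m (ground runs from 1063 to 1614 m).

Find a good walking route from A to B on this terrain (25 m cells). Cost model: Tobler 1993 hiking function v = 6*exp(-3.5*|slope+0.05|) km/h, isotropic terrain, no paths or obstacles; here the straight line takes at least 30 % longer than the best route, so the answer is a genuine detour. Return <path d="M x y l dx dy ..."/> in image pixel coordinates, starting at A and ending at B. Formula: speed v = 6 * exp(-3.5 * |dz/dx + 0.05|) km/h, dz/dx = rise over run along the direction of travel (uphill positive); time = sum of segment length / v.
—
<path d="M251 441l0-21 4-9 0-13-7-15 0-18 7-15 17-17 4-9 0-21 9-18 0-3-7-15 0-10 25-51 0-11 2-3 72-72 6-12 1-1 12-6 21 0"/>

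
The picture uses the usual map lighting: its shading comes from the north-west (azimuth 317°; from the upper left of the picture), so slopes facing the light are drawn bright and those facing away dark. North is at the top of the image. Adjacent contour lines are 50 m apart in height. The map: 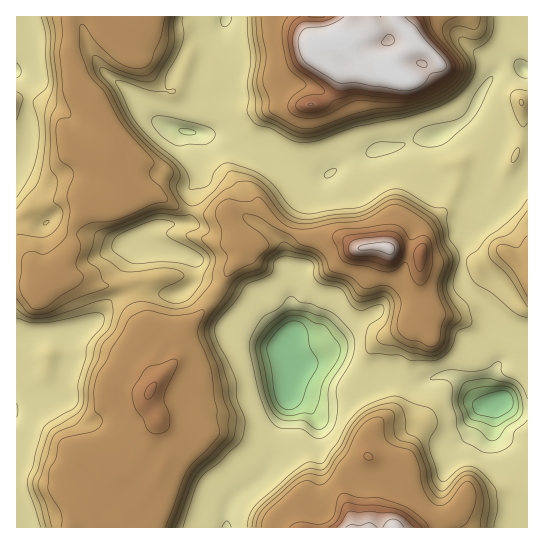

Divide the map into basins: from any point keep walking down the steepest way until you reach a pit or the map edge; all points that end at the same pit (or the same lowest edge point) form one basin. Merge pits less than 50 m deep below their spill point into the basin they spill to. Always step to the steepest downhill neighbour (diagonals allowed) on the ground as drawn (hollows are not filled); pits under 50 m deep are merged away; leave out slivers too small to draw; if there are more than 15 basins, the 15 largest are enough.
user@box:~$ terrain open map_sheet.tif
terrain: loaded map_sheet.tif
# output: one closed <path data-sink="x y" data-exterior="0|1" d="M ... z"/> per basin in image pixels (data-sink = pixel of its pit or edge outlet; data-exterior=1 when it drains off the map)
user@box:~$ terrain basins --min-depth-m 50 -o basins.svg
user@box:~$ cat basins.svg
<path data-sink="293 365" data-exterior="0" d="M262 208l-25 0-9 5 0 4 5 8 18 18-7 3-7 16-9 9-24 39-21 20-4 8-2 15-4 10-18 20-7 12 0 7 8 11 3 8-16 37-12 11-10 6 18 16 8 2-14 16 0 18 260 1-9-11 0-11 8-25-11-15-14-12-2-9 8-18 16-12 7-10 5-28 11-27 3-23 8-6 4-9 23 1 17-10 14-20 0-8 17 17 8 5 7 0 15-8 0-18-9-4-14-15-8 1-19 12-7-4-13-2-32 2-6-3-1-5-14-4-15 0-5-2-28 1-18-11-30 2-28-12z"/><path data-sink="187 131" data-exterior="0" d="M305 16l-166 0-2 5-7 3-16-1-9-7-34 0-2 3 0 35 4 21 4 11 16 15 6 12 16 24 2 9-4 9 0 11 11 20 5 3 30 7 19 12 31 7 18 0 3-4 7-3 24 0-14-22 0-9 6-16 2-31 2-7 10-11 12-5 28-2 18-4 8-8 7-16 0-4-17-15-2-11 3-5-10 1-2-2-7-16z"/><path data-sink="523 69" data-exterior="0" d="M506 16l-111 0 4 9 14 17 18 11 8 9-8 7-18 11-14-1-14-11-44 4-8 21-8 8-18 4-28 2-12 5-7 7-5 11-2 31-6 16 0 9 6 12 28 29 28 12 30-2 18 11 28-1 5 2 15 0 16 4 3-24 21-20 10-19 4-12 0-15 24-17 18-35 20-8 7-1 0-68-6-2z"/><path data-sink="17 410" data-exterior="1" d="M82 279l-27 0-13 9-20-5-6 0 1 245 53 0 6-14 6-5 5 0 16 19 30 0 0-19 14-15-1-2-7-1-18-16 10-6 12-11 16-37-3-8-8-11 0-7 13-21-4-9 2-15-18-32-11-34-33 1z"/><path data-sink="495 403" data-exterior="0" d="M482 277l-3 12-17 18-12 6-23-1-4 9-8 6-3 23-11 27-5 28-4 6-13 10-11 14-3 10 2 9 14 12 11 15-8 25 0 11 10 11 29 0 12-7 11-2 11-9 7-13 3-2 16 0 12-4 33-1 0-200-15 7-7 0z"/><path data-sink="17 71" data-exterior="1" d="M70 16l-54 1 0 265 25 6 7-5 21-30 6-31 12-19 10-4 14-2 6-2 6-8 0-4-10-17 0-11 4-9-2-9-16-24-6-12-16-15-4-11-4-21z"/><path data-sink="142 247" data-exterior="0" d="M123 184l-6 11-10 4-16 1-4 3-12 19-3 8-1 20-22 31 6-2 27 0 15 6 33-1 11 34 18 32-2 15 4 12 15-19 1-15 6-13 21-20 24-39 9-9 7-16 7-3-8-6-17-24-17 2-27-6-23-13-30-7z"/>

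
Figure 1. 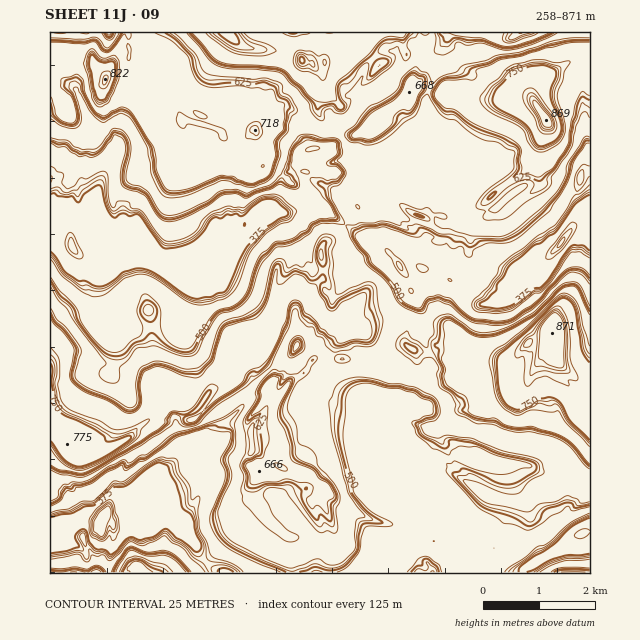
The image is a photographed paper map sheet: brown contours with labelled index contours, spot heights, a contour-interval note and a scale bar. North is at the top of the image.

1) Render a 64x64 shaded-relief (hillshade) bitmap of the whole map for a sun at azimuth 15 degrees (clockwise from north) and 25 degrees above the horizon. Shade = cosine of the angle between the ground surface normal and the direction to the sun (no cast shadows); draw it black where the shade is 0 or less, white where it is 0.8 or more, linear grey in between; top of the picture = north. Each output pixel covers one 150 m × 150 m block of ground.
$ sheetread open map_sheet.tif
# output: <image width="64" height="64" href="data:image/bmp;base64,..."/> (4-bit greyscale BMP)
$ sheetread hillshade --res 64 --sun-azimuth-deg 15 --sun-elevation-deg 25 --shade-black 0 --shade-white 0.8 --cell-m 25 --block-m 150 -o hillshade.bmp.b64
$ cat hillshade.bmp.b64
<image width="64" height="64" href="data:image/bmp;base64,Qk12CAAAAAAAAHYAAAAoAAAAQAAAAEAAAAABAAQAAAAAAAAIAAATCwAAEwsAABAAAAAAAAAAAAAAABEREQAiIiIAMzMzAERERABVVVUAZmZmAHd3dwCIiIgAmZmZAKqqqgC7u7sAzMzMAN3d3QDu7u4A////AMvMzrqrzuy+vKQARkECVTIjJIiIiIutmIiIiGJJze7t3dy9zLvv7d3MhDNDIjV2VFVUeIiIiryYiIiIZEas3u7My63cvf/d3NtmYyJGeHh3eHZoiIiJqIiIiIiHVEe8zJmYrtm+/dzdtkYyRnh3eIh3iIiIiIiIiIiIiIiFRGiZiHnNypy7vNuDVTZ4h3eIh2aJiHd3iIiIiIiIh2d1Roh4iqqYeIibmHRkV4h3iZh0Voh1Z4iIiIiIiIdlRXdTNTNHhXV4iIiHVXZ4h3iZh0RYmHiZmIiIiIiGVENFZ3UjAjRCNHiIiIc2eHiHeJiFNmiIvKmIiIiIiFIzRXdURSA1ZDIViIiIhleImId4iHVnh5vaiIiIiIiFI1eIh1RDM3VEVTRXiIh1Z4iodVVVVXeKq6iIiIiIiFJIq7qId2V3hCEkUzR4iGRoiJh1QzM1aM2rmIiIiIiGNazMuqmIiIhBAAAzQjaHVHiIdmVmZleM2qqIiIiIiHaL3LqquoiIhxAAAAEyIkM2iIhVaJiIi8yoqoiIiIiIeLy6mId2eIhzITVCAAIxAkeIh3iLuXesuom5iIiIiId4mYdTIiR4hzEUiIdSASMjaIiIiYmYiKqZibmIiIiIdVdlQiI0V4hzFEiIiapzMzNFaIh4eGeJqpiKqIiIiIYyRDIjV3d3ZCFCeIirzMp0MzISRVVnd4q5iIqYiIiIdDVkRVd1MzIhJBKJrN3Kq5hUYgAjNYVni7mIiYiIiIh3qod2QyEiM0ViJ5zdypisqIdDVjRWiFeKqIiJiIiIiIq6eFMjNDNGd0J4rcqZrNyoiEV4ZFZ5hoeYiIiIiIiIiIZnVGdzEzREJoiribzduXeIiHaFRGiWhniIiIiIiIdlImRGiGJXVDNIiKmc3cqHV4iIiGdERoiJaIiIZmZkMyI1QkeIVIh3ZniImb26qYd3iImqd3ZFeqyoeIdkMiIjNXc0eIhWiHd3Z4iZmoiYh4qqzdyoiHVJzMh4iHVERnd3h2eIh1eIdVNHiLl4iImpnM3cy7iIhlSqqYeHZ3iIiHZ2V4iHZ4h1M1mZuYiKzLqazMzKmXiIdli7mIZ3iIiGRXRoiIeKh1ZXiZyoqq3Kqrqs3bp5eIiIWJp4dEREaIZqlniIiJuoV3iZnIrbzJiKu7y5iYiIiIh2ZHYzQzNYiLuYeIrMzLqoeJmqrczZiIiZqYiJp6qYiIV0YyV3Z3iJqYh4ve7t3cmImqrNraiIiHaIiIiZvMuoh3czaIiJqYiJh5zv7u7t27m6qsq7iIiIZomIiZvO27mIdTaKiImpibyovv7v7u3czNq7q8mIiIh5qYm8zNy6qYhTaKypiamM3KrO2qzMvMzNzMy9uauoiIuord3My6qJeGWJuru5mK25rNyYZXmrvMzdzNuszMuYiZvdqZq6iXiJiJqZq8yp2oiaqYh1WIm7zN7by927u7ur3cmIiImHh4qqu4mJq63JiIiIiIdWiIqrzdy9yZiJvM3biIiIiJeXms3KiYiK3aqIiIeIiHV4iIq83cyZiIiau5iIiIiIl5i7u5Z5iIzal3h4iIeIhkaIibvL2amIiIiIh2eIiIiJm7uYh4mIvZiGh3h3dniHRFiJuryplniIiIhzM1eIiIqqvMqJqInbiHiHd2ZVVVVVRWes3IhmiIiIhyJERXiIibq8y6m5mqiHdlZkRDRDIzVURWqpiGiIiIiEJndkaIiIm7qrusuoQzQyRUNEVmVVVFVER4iIiIiGdlFDNGdFZ3eKu6iczIZDMjR3Znd4h3d2RGZGiIiIiGNDIzIzNDMzNXiZd4q3V3d2eIZneIh2eHdkR2WId3aIU0REJmVDM0MyRVJHiGJoiIiIZWd4iHdoh3ZVdVdENXdWZUFEM0RDMiAAE1eHRYiIiId4iIiIiXaIdlRnVDRFRVdiI1I0M0MQAAAUR4Z6qIiIiIiIiIiJqGZ1Z0iFZ3ZTV1NXNXd1QyESISSJeKuniIiIiIiIiIiahTVWd5h3h3Vnd4dHiIh1RGh2V6mJl1aIiIiIiIiIiImWRmR2d3d2Znh4hleIiIiIiIhoiZiGR4iIiIiIiIiIiHd3dlZndkIzaHd2WIiIiIiIiIloiIh4h4iIiIiIiIiHVXVGVUgyI0VHZXNYiIiImId4mGVkM1UzRoiIiIiId2QkYjNmVTNXiFQlUniJiJmYh2iFdCEiVTM0aIiIiIdTIjZDM1eEYzaHYzYliImZmHeImIWGVnd5mHVHeIiHYyNFYyUmiIchR4Q0UzeIiIiHeImoiHiKmamqiGVXiGUiVmQhQ1q4eDaKUCMyaIiHd3iIiIiJeJu7uIu6hUaGIjZ2MjZjzch3aKohNUaIiIeHiIiIiJupzMyHiru3ZXM1eHVGd1ncqGV5xyJGiIiIiIiZmZmZrLzaqViImrqGVniIiIiHjKmIZYmUNGWIiIiIiry8zMzbzaiXmpmYmoh6qpmZqoiah3h3h0NFl4iIiIibzM3d3d3cqpiqmbqJvLrMypiqqZiIiIiHZUfKmIiIiJus3u3e3bzKiJmpqpnMuKu7u6q8y8yoiIiHfO2ZiIiJu73d3d3KmoZniKt3eKmJmZrMvO7t3aiImZm+/piIiIvb3KzLqYiFRWiIioWJiImqiZrf/+7bqZnd3e7smIiJvc3L3aZmd3VneIiImruYmbvMze7//u3Mzf///9yYiJrdzq3qUkZ3Znh3iIid3amZvO7v2+/u7e//"/>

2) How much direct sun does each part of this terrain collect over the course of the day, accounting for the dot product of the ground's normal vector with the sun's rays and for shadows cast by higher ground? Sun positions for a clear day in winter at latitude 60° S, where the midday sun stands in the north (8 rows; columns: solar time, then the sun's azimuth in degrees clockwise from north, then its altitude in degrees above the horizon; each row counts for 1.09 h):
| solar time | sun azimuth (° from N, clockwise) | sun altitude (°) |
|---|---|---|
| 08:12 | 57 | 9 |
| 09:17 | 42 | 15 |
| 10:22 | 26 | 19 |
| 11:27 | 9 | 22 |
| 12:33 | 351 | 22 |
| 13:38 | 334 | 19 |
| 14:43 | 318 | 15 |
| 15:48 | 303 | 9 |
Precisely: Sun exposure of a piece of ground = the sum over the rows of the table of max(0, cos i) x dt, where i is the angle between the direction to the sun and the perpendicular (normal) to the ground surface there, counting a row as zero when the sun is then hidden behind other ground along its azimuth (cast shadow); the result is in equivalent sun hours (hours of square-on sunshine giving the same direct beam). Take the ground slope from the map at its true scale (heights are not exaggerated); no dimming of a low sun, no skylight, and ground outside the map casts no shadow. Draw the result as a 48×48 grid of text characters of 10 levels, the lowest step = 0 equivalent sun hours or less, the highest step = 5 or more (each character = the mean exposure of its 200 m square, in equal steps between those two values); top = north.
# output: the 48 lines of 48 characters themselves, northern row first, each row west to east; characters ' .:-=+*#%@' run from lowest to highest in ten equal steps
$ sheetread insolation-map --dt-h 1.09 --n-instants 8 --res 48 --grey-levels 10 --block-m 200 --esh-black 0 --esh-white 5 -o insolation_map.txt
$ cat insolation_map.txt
@@@@#%*++*###*##-:-=-::=-====#%%***#@%%++%@@@%@@
++*##%+=+++*##+#%*====:-===+*++===+#+**%@@@@%*++
===+%@++++=+*+%#*##*+=::-=+#+.=*+=+++*%@%@%@#*==
=-:-++======+**#%%%@@*##++**=%+*%*+###*+#%*+*===
=:.==--=====+#%@@@@%*%*++*#+#+=*++%#**+#*++=--==
=*---:-======++++++*#*#++=++++#+-:+==+**==#*===:
==-:.::==========+++*++#%*++#@*-::.:==-:==-#*+=:
:--:   :===--===+++==-=*+*+*#+- :-: .--. :--#*--
: .--..:-==**+=-=++==-==++*#=-.-====:..::.:::=--
.:==- .-:==+++++=-:=:-  ..:...-======-. .:--.:=.
:. ..:-=-====+=+===+=:::.--::-=========-:-- .:::
---:--+===========+=--=====+====+===========-:::
===-.=+==-====-:-==:-+=+=-===++=========++:-.--:
:-: .=:.-:-=-.       -=-*%+===========+#=.:--:=-
. .--=:..-   :.      :=--=+===========*--+-::::.
==-=-:.:::=-:        .==:-====+-:-====:-+-=::-:-
=====:. .:  ..  ..::++=*#+=----=========-=:.-::=
======--::---::--=+%*+##**=    .. ::-===-..:..-=
=--=====-::. :===+#+%@#*#+++=---:-:...   :: ::++
*++======-::-====#*%*+=++==#+=-====--:---..-=*%%
#+++=+++++======+***#*+--==+#+=-=-======:.-=+**+
*%++++%@@%+=====*+++*%%*+==+*%+++++====--===*%%%
#+%%%%++++%*++++*++++++*-=*%#+#==+++==-:-=+#@@@*
*#+**+=+#++%%%%%+#+*+-=+*#%*==*++#@#+-.-=+%%@@#*
+#*=+===+*=++**%%*#+=.:=*#+=+++%%#+##+#%%%%@@***
#+*=====:-==++##@@*==:.:===+++=+++#@%@@%@@@@**++
*#**====+++==**#+===-::::======++=+=*%%@@%%*=+++
+**#*=+%%%#++*++=++=:.:-::. .-=*#++=++**#%+====+
*===#%%*++#@%++====--+++---:-==:--=====#*=:====*
*=-==+*+%@@#*#*===::==+-=--=====---=======+:.-++
====++=+*++#@#===:.*##-===-::-============-:..-=
+=##+*===+==+=-=::++*-===-.     .--:============
+==*%%+======-= .-+=--=======--:. :::==--=-..-==
*#++++%%+=-::=.::+======+========-==--=-.. ..:==
+*%%*++++=:.-...=-:=*+==========*%*=:   :::--:-=
=++*%%%*-..   ..-===++===+======---:--::    .:.:
-===+*-  . ..:--+==+=+++=+======-...  .-=--:. .:
:===-  .  .-===*+*#==+=+=++=======--=-.  .:-=-:-
. .        -===-=+++=+%#+++========+**+=--:-==-.
.      ..::.=======----+%+*========-*%%*+*#*====
:   .  :---:-==*=:   .-=+*+=========:-*#%#+=====
...   :------=++=====-==--+#========-.:=++=-:..:
      ------.=+====+==:--==*#+=======-.  :-:... 
.:--..-=====-=======+=-:.==:.=+===++===--..:--. 
==*#+*+*+#%=----=====+=---==--===++=======-==.:-
++=*#+%@@**%+--..-===-=================+===:.:==
@@%*%%%@@@@##*::: .-===-==::===++#+=======..=%@@
%%@@%*#+#@##**: .-:  .    .-==++#*#+=++=-.-#@@@@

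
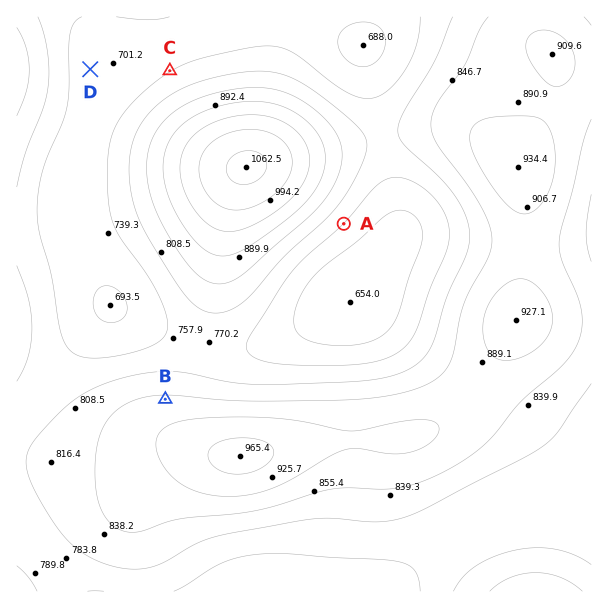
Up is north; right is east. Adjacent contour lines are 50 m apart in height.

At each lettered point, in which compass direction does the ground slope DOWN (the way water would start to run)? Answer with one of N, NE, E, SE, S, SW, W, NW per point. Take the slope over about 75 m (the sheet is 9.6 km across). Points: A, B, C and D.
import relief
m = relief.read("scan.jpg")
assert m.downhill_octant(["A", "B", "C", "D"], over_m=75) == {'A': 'SE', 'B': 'N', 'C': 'NW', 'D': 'E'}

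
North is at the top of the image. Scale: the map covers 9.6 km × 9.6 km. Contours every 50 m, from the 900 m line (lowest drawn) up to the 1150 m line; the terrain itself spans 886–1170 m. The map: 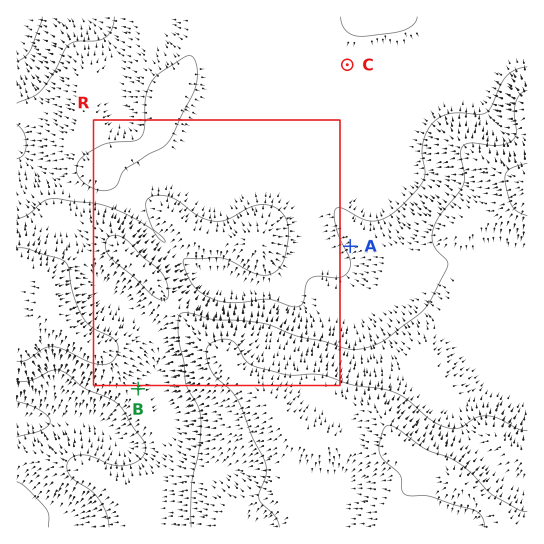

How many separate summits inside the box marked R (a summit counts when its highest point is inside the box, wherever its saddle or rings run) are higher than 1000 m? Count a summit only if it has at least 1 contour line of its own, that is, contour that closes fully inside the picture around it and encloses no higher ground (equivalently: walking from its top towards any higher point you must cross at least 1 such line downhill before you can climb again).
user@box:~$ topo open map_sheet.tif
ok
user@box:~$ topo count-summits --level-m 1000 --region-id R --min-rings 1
2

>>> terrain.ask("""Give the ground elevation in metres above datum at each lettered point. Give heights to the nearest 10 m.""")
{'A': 1000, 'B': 1010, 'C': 990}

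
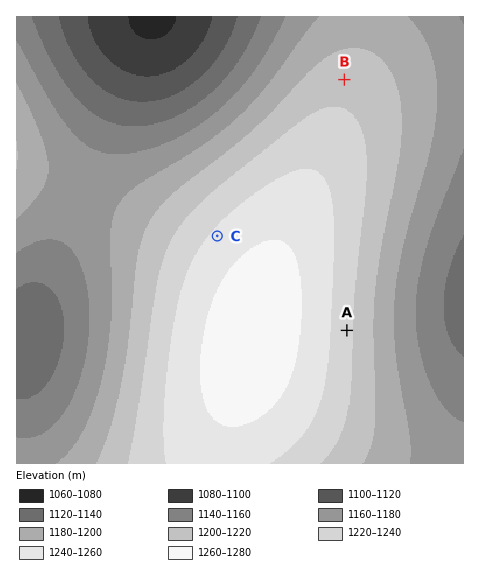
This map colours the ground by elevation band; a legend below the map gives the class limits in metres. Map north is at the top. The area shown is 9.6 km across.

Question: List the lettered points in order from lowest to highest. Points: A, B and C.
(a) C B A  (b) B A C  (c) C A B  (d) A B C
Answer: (b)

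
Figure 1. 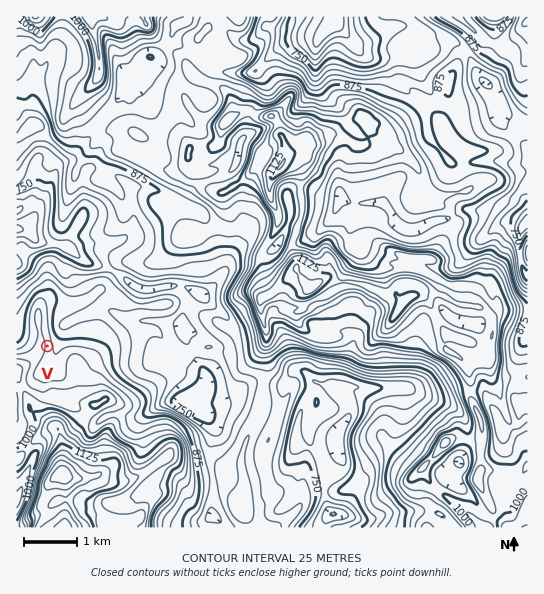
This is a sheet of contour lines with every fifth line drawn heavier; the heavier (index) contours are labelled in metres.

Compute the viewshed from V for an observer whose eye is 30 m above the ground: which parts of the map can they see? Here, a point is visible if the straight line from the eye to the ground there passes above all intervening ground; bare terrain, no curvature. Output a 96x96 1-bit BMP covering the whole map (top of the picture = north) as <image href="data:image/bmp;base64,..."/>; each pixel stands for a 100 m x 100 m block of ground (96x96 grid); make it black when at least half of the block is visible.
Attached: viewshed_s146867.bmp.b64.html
<image width="96" height="96" href="data:image/bmp;base64,Qk2+BAAAAAAAAD4AAAAoAAAAYAAAAGAAAAABAAEAAAAAAIAEAAATCwAAEwsAAAIAAAAAAAAA////AAAAAAAAAAAAAAAAAAP5v4AAAAAAAAAAAAP9fAAAAAAAAAAAAAP8eAAAAAAAAAAAAAP4eIAQAAAAAAAAAAfg+IAAAAAAAAAAAA/AwQAAAAAAAAAAAB/AAQAAAAAAAAAAAB/AAgAMAAAAAAAAAB/AAgAOCAAAAAAAAB/gBgAHDwAAAAAAAB/wAgAD/8AAAAAAAD/4AgAD/8AgAAAAAD/4AACB/+AQAAAAAH/+AAAA//AIAAAAAH/+AAAAf+AEAAAAAP//AAAAf8AEAAAAAP//gwAQOYAAAAAAAPj/wwAIOAAAAAAAAHh/5wAH+AAAAAgAAHx/5gAH8AAAAAwAADx//gAP+AAAAAwAADx//gAfyAAAAAwAAB///AA/HwAAAA4AAB///AA+H4AAAA4AAAf/+AB//8AAAB4AAAAf+AB//4AAAB4AAAAP+AB//4AAAH4AAAAP+AD/8QAAAP4AAAAP+AD/8AAAAf4AADAP+AD/8AAAAf4AAOAH8AD/8AAAB/wAAMAH8AD//gAAP/4AAMAfwAAf/gAAf/4AAGB/gAAP/4AMf/4AAAGPgAAP/8AY//4AABwB4AAP/8Aw//4AAAgAgAAf/8Bw//4AAAwAAAAf/4Bw/v4AAAQAAAAP/4P5/PwAAAIAAAAP/x/4//wAAAMAAAAH///4b/wAAAEAAAAD//hwD/wAAACAAAADH/AAB/wEAAAAAAAAD8AAB/wGAAAAAAAAD4ADH/3+AAAAAAAAAAD///38AAAAAAAAAAP///34AAAAAAAAAAf///zwAAAAAAAAAB////z4AAAAAAAAAP////x4AAAAAAAAA/////wwAAAAAAAAB/////4wAAAAAAAAB/////4wAAAAAAAAD///z/8QAAAAAAAAD///B/+YAAAAAAAAD//+B/+IAAAAAAAAD//+B7+IAAAAAAAA///+B5+AAAAAAAAA///8D7+AAAAAAAAA///4Pz+AAAAAAAAA///h/38AAAAAAAAB//OD//8AAAAAAAAB//Mf+P8AAAAAAAAB/8P/8D8AAAAAAAAH/4f/8D8AAAAAAAAP/B//+B+AAAAAAAAP3///gBuAAAAAAAAf3/+HwBnAAAAAAAD///4HOAnAAAAAAAD///w/DgzgAAAAAAB//+D/DgjgAAAAAAA//+P/AAvAAAAAAAAP//8OBgfAAAAAAACD/vwABweAAAAAAACH/gAAB4+AAAAAAADH/wAAAh+AAAAAAAD/fwAAAD4AAAAAAAD+f4AAAAAAAAAAAAD+P4ADAAAAAAAAAAD+H8ADAAAAAAAAAAD+D8AAAAAAAAAAAAD+B8AAAAAAAAAAAAD/A4AAcAAAAAAAAAD+AYAAwAAAAAAAAAD4AQABgAAAAAAAAAD4AQABAAAAAAAAAAD8AQAAAAAAAAAAAAD8ARgAAAAAAAAAAAD/AhwAAAAAAAAAAAD/Ah4AAAAAAAAAAAD/Bh/AAAAAAAAAAAD/Bj/gAAAAAAAAAAD/jj/AAAAAAAAAAAD///+AAAAAAAAAAAD//YcAAAAAAAAAAAA="/>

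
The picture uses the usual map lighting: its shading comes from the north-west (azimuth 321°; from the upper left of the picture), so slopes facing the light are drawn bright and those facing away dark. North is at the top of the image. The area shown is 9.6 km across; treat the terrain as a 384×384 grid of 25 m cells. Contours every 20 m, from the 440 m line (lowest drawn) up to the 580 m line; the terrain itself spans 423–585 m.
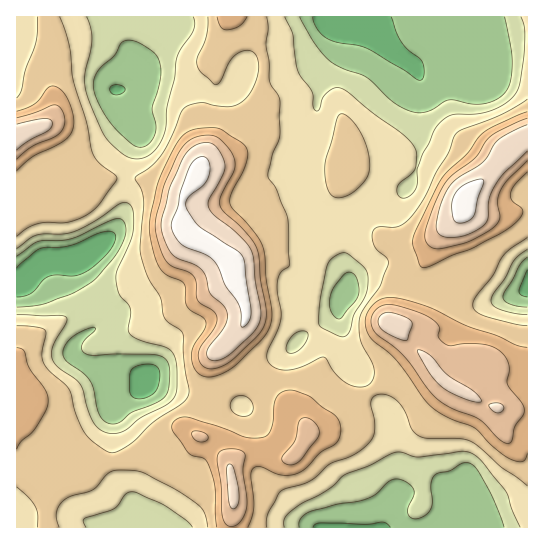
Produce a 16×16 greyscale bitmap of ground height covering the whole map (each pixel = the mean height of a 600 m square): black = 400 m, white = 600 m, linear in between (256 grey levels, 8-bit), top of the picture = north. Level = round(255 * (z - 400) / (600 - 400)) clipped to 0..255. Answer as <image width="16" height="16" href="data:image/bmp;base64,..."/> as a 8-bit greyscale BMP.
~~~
<image width="16" height="16" href="data:image/bmp;base64,Qk02BQAAAAAAADYEAAAoAAAAEAAAABAAAAABAAgAAAAAAAABAAATCwAAEwsAAAABAAAAAAAAAAAAAAEBAQACAgIAAwMDAAQEBAAFBQUABgYGAAcHBwAICAgACQkJAAoKCgALCwsADAwMAA0NDQAODg4ADw8PABAQEAAREREAEhISABMTEwAUFBQAFRUVABYWFgAXFxcAGBgYABkZGQAaGhoAGxsbABwcHAAdHR0AHh4eAB8fHwAgICAAISEhACIiIgAjIyMAJCQkACUlJQAmJiYAJycnACgoKAApKSkAKioqACsrKwAsLCwALS0tAC4uLgAvLy8AMDAwADExMQAyMjIAMzMzADQ0NAA1NTUANjY2ADc3NwA4ODgAOTk5ADo6OgA7OzsAPDw8AD09PQA+Pj4APz8/AEBAQABBQUEAQkJCAENDQwBEREQARUVFAEZGRgBHR0cASEhIAElJSQBKSkoAS0tLAExMTABNTU0ATk5OAE9PTwBQUFAAUVFRAFJSUgBTU1MAVFRUAFVVVQBWVlYAV1dXAFhYWABZWVkAWlpaAFtbWwBcXFwAXV1dAF5eXgBfX18AYGBgAGFhYQBiYmIAY2NjAGRkZABlZWUAZmZmAGdnZwBoaGgAaWlpAGpqagBra2sAbGxsAG1tbQBubm4Ab29vAHBwcABxcXEAcnJyAHNzcwB0dHQAdXV1AHZ2dgB3d3cAeHh4AHl5eQB6enoAe3t7AHx8fAB9fX0Afn5+AH9/fwCAgIAAgYGBAIKCggCDg4MAhISEAIWFhQCGhoYAh4eHAIiIiACJiYkAioqKAIuLiwCMjIwAjY2NAI6OjgCPj48AkJCQAJGRkQCSkpIAk5OTAJSUlACVlZUAlpaWAJeXlwCYmJgAmZmZAJqamgCbm5sAnJycAJ2dnQCenp4An5+fAKCgoAChoaEAoqKiAKOjowCkpKQApaWlAKampgCnp6cAqKioAKmpqQCqqqoAq6urAKysrACtra0Arq6uAK+vrwCwsLAAsbGxALKysgCzs7MAtLS0ALW1tQC2trYAt7e3ALi4uAC5ubkAurq6ALu7uwC8vLwAvb29AL6+vgC/v78AwMDAAMHBwQDCwsIAw8PDAMTExADFxcUAxsbGAMfHxwDIyMgAycnJAMrKygDLy8sAzMzMAM3NzQDOzs4Az8/PANDQ0ADR0dEA0tLSANPT0wDU1NQA1dXVANbW1gDX19cA2NjYANnZ2QDa2toA29vbANzc3ADd3d0A3t7eAN/f3wDg4OAA4eHhAOLi4gDj4+MA5OTkAOXl5QDm5uYA5+fnAOjo6ADp6ekA6urqAOvr6wDs7OwA7e3tAO7u7gDv7+8A8PDwAPHx8QDy8vIA8/PzAPT09AD19fUA9vb2APf39wD4+PgA+fn5APr6+gD7+/sA/Pz8AP39/QD+/v4A////AHt6al5gda+WakhBPktHQmCJhoB2fom4mo94YFJRSUx4lYt/foigr6SwooVxcG9/o6CJXFF3lYqHqqWKfIWeuLyce0k0PoOLhI+MfoKhycSxjlZNT1mXypVveHOaw7q5pG5hU2V7kcnLeGNpw72fiXU0Q1NshavexnxnTIaPhn1JOiotaajY57l/bmd/mJ+NcH51V1y+5sqSf3Jxe5XXy5qMj4N3rOOyhHp3fm9xx9+hnY1/bIfYxox1eIZ2aYrCz8upbkNdl5eHeHKAbFxwi7uRmFI3VXp8gHhnZ09AR0ZmgYNYQVB4gHxvU0Y4Mzo8UXl+YlRWapKGaTkoKj88O1Q="/>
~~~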